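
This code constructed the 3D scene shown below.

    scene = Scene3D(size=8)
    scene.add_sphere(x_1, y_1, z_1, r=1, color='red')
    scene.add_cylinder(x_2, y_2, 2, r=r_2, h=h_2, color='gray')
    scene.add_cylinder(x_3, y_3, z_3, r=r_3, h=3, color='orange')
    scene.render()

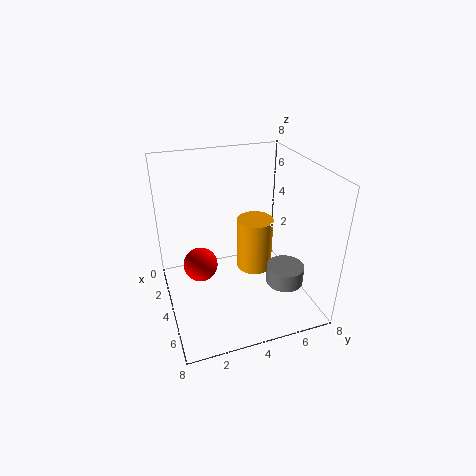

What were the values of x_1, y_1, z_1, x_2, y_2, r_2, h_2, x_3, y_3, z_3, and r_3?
x_1 = 3; y_1 = 2; z_1 = 2; x_2 = 6; y_2 = 6; r_2 = 1; h_2 = 1; x_3 = 4; y_3 = 5; z_3 = 2; r_3 = 1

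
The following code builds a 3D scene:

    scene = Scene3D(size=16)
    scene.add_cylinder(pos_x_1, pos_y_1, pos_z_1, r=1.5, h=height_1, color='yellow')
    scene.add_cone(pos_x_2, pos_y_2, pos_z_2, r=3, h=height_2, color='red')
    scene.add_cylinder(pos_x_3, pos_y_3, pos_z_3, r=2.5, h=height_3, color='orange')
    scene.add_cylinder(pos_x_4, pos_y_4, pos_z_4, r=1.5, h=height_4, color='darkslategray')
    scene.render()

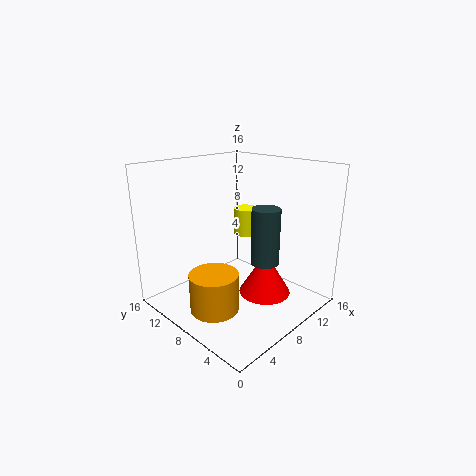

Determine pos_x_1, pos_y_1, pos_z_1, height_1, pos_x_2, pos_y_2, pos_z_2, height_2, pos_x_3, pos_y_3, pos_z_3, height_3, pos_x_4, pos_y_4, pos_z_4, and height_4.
pos_x_1 = 13.5
pos_y_1 = 12
pos_z_1 = 6
height_1 = 3.5
pos_x_2 = 10.5
pos_y_2 = 6
pos_z_2 = 1
height_2 = 5
pos_x_3 = 3
pos_y_3 = 6.5
pos_z_3 = 2
height_3 = 4
pos_x_4 = 8.5
pos_y_4 = 4.5
pos_z_4 = 6
height_4 = 6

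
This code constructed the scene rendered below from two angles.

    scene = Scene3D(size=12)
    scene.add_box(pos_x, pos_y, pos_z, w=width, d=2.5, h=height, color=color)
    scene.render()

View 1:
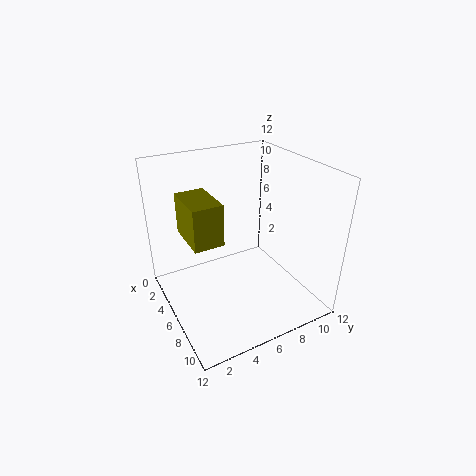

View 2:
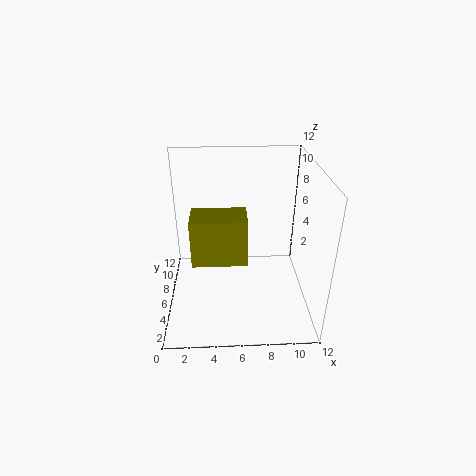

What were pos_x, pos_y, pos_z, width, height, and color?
pos_x = 2.5, pos_y = 2, pos_z = 6, width = 4, height = 3.5, color = 'olive'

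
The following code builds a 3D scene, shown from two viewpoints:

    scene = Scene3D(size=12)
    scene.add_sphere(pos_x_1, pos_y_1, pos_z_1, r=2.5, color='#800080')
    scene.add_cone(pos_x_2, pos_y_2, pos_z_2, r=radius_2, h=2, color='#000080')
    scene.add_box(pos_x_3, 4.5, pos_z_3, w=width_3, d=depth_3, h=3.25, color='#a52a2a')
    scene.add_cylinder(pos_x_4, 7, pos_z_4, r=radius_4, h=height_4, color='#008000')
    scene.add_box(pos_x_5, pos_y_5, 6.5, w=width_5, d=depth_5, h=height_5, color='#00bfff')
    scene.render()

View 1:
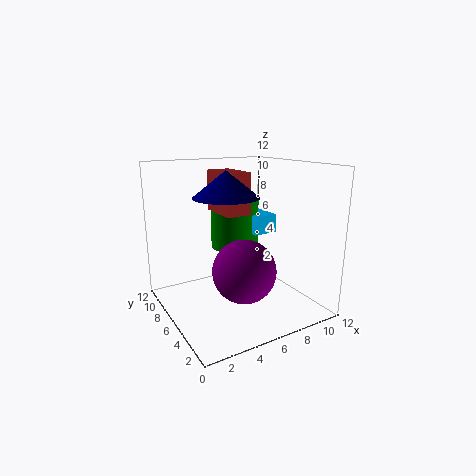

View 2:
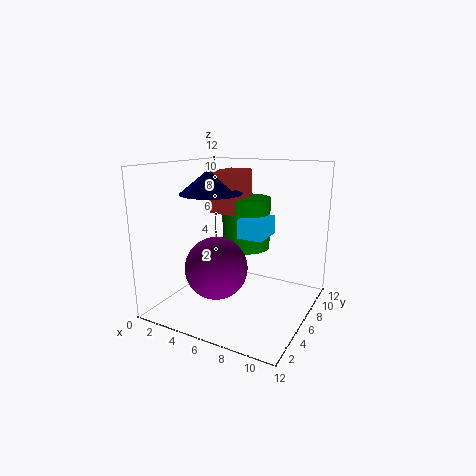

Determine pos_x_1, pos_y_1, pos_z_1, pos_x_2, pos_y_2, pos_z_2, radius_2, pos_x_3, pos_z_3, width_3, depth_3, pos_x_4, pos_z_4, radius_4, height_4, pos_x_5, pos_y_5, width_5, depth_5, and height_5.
pos_x_1 = 5.25; pos_y_1 = 3.75; pos_z_1 = 4; pos_x_2 = 4.25; pos_y_2 = 4.75; pos_z_2 = 9.75; radius_2 = 2.5; pos_x_3 = 4.25; pos_z_3 = 8.25; width_3 = 2; depth_3 = 3.5; pos_x_4 = 6.25; pos_z_4 = 5; radius_4 = 2; height_4 = 4.25; pos_x_5 = 6.75; pos_y_5 = 4.5; width_5 = 2; depth_5 = 2.75; height_5 = 1.5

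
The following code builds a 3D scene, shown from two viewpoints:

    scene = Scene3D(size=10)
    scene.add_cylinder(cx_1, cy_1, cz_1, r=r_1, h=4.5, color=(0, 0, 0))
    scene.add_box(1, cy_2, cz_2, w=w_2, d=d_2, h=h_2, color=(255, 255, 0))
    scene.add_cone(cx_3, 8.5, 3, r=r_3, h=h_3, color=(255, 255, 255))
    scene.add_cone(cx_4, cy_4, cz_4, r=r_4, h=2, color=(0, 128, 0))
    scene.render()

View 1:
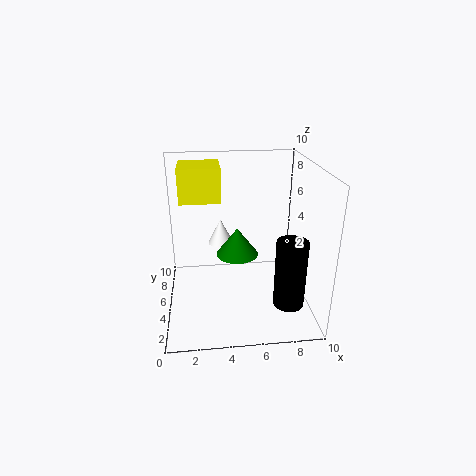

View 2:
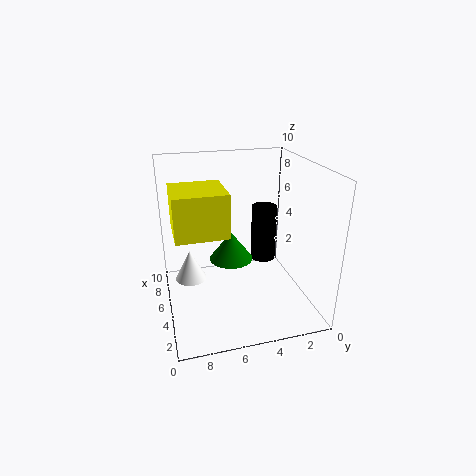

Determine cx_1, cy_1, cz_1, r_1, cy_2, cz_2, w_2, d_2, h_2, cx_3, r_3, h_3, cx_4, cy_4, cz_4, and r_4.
cx_1 = 8
cy_1 = 2
cz_1 = 1.5
r_1 = 1
cy_2 = 6.5
cz_2 = 7
w_2 = 3
d_2 = 3
h_2 = 2.5
cx_3 = 4
r_3 = 1
h_3 = 2
cx_4 = 5
cy_4 = 5.5
cz_4 = 3.5
r_4 = 1.5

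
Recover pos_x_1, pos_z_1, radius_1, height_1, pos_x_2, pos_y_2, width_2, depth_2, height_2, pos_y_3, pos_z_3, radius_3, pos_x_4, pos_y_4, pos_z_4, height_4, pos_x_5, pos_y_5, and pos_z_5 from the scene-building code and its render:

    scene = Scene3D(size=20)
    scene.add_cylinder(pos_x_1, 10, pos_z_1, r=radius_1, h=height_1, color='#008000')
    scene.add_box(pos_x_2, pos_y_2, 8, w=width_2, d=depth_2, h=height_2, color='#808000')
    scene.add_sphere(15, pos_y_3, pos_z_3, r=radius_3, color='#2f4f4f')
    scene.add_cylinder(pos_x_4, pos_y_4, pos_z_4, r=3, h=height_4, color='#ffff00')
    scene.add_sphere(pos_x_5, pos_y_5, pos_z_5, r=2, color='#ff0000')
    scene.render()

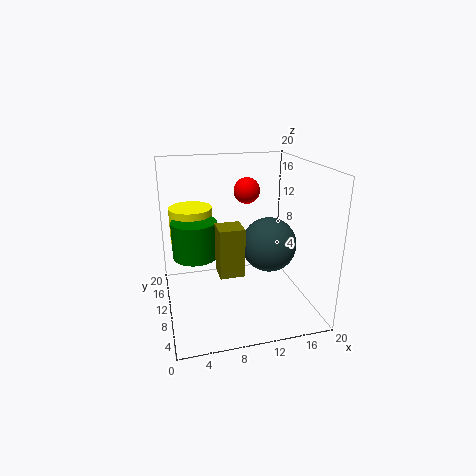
pos_x_1 = 4, pos_z_1 = 8, radius_1 = 3, height_1 = 5, pos_x_2 = 6, pos_y_2 = 3, width_2 = 3, depth_2 = 3, height_2 = 6, pos_y_3 = 11, pos_z_3 = 8, radius_3 = 4, pos_x_4 = 4, pos_y_4 = 13, pos_z_4 = 9, height_4 = 5, pos_x_5 = 13, pos_y_5 = 16, pos_z_5 = 15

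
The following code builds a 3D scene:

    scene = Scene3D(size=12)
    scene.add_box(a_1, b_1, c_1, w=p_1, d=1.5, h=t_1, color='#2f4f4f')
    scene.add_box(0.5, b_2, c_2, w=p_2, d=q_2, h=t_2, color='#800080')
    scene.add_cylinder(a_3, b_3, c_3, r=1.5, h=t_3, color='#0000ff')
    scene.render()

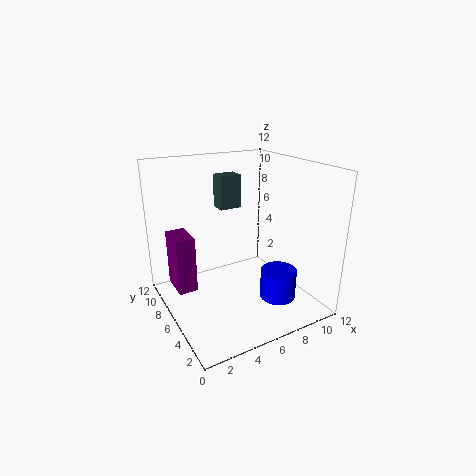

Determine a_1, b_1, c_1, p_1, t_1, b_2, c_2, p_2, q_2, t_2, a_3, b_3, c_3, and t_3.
a_1 = 6, b_1 = 9, c_1 = 7.5, p_1 = 2, t_1 = 3, b_2 = 5.5, c_2 = 2.5, p_2 = 1.5, q_2 = 2.5, t_2 = 4.5, a_3 = 8.5, b_3 = 3.5, c_3 = 1, t_3 = 2.5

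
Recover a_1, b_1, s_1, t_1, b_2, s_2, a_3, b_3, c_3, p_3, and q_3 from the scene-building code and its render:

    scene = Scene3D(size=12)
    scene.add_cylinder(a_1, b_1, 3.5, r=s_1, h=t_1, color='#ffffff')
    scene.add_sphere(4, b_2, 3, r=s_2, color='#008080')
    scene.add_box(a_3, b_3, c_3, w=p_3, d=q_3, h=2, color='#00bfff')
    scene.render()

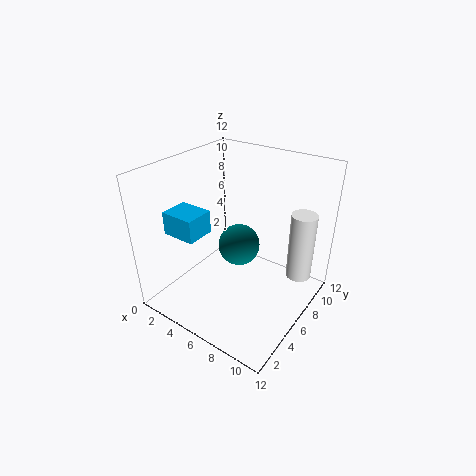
a_1 = 11, b_1 = 7.5, s_1 = 1, t_1 = 5.5, b_2 = 9, s_2 = 2, a_3 = 0.5, b_3 = 3, c_3 = 6, p_3 = 3, q_3 = 2.5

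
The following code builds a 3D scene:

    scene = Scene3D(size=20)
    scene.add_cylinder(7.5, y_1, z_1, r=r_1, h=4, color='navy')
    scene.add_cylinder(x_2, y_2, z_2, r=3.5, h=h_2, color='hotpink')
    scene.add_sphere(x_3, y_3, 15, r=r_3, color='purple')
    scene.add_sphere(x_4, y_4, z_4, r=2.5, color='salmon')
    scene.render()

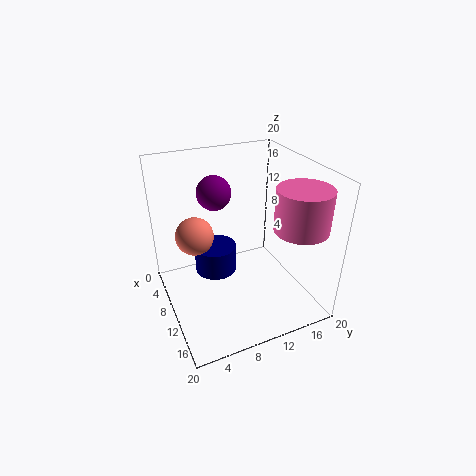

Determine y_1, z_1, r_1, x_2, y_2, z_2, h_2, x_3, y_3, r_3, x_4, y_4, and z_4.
y_1 = 7.5, z_1 = 4, r_1 = 3, x_2 = 16, y_2 = 16, z_2 = 13, h_2 = 5.5, x_3 = 5, y_3 = 8.5, r_3 = 2.5, x_4 = 9.5, y_4 = 4, z_4 = 11.5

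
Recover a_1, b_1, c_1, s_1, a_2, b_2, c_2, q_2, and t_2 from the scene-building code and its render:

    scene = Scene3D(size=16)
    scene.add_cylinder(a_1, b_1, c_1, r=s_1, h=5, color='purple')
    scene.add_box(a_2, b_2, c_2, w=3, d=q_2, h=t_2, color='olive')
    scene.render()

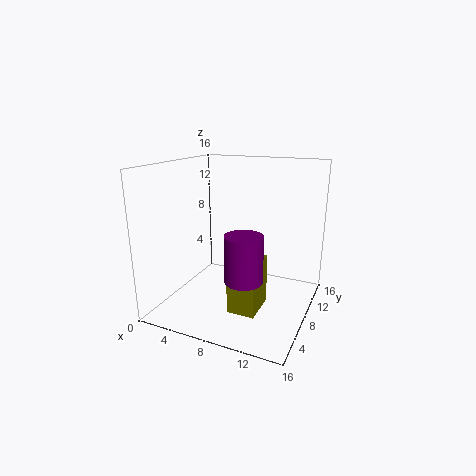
a_1 = 10, b_1 = 5, c_1 = 4.5, s_1 = 2, a_2 = 8.5, b_2 = 4, c_2 = 1, q_2 = 4, t_2 = 5.5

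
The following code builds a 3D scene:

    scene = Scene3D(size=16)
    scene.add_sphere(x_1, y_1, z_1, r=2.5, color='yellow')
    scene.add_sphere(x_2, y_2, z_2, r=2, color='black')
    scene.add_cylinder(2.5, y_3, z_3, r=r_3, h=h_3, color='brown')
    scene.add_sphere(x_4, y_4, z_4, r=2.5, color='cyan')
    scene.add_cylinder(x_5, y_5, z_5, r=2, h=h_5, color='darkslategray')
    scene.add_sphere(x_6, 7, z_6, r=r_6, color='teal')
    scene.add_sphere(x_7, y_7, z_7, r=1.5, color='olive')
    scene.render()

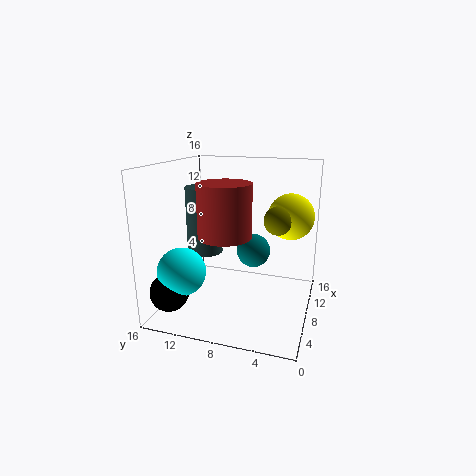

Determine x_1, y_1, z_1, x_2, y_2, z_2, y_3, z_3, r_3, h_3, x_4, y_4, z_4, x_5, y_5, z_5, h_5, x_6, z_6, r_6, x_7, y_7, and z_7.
x_1 = 9.5
y_1 = 2.5
z_1 = 10.5
x_2 = 2
y_2 = 13.5
z_2 = 3.5
y_3 = 7.5
z_3 = 10
r_3 = 2.5
h_3 = 5
x_4 = 3
y_4 = 12.5
z_4 = 5.5
x_5 = 8
y_5 = 12
z_5 = 6
h_5 = 7.5
x_6 = 11
z_6 = 5.5
r_6 = 2
x_7 = 7.5
y_7 = 3.5
z_7 = 10.5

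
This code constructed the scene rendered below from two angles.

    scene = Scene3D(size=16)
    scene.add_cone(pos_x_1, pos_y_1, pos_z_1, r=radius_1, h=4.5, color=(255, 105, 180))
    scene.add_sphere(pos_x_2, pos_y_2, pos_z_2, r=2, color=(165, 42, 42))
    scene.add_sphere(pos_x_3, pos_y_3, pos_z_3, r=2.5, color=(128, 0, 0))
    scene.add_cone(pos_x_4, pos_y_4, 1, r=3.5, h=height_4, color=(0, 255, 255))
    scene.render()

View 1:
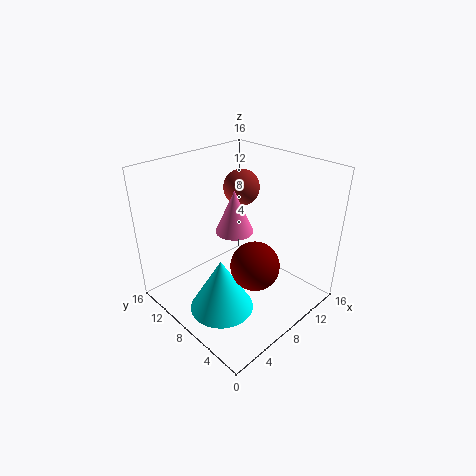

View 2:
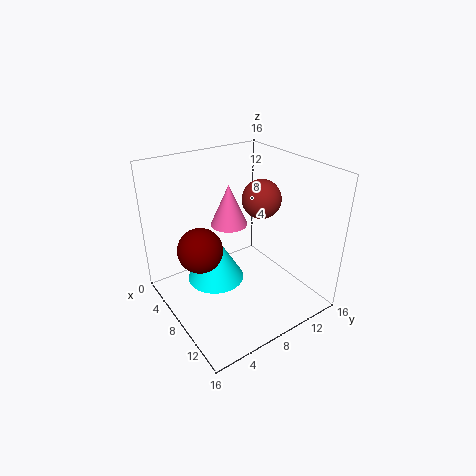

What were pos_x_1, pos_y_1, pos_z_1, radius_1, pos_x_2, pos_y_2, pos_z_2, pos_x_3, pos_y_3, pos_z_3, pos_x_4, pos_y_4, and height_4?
pos_x_1 = 7, pos_y_1 = 7.5, pos_z_1 = 9.5, radius_1 = 2, pos_x_2 = 10, pos_y_2 = 9.5, pos_z_2 = 13, pos_x_3 = 6.5, pos_y_3 = 4, pos_z_3 = 7, pos_x_4 = 4.5, pos_y_4 = 7, height_4 = 6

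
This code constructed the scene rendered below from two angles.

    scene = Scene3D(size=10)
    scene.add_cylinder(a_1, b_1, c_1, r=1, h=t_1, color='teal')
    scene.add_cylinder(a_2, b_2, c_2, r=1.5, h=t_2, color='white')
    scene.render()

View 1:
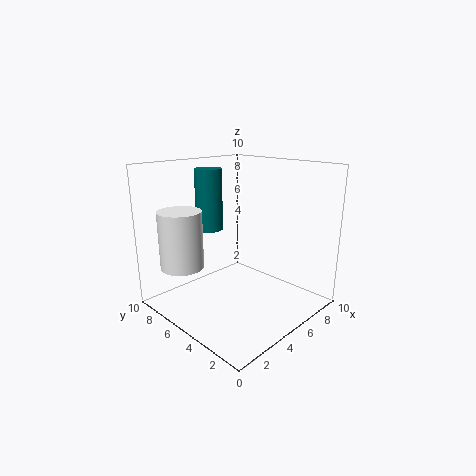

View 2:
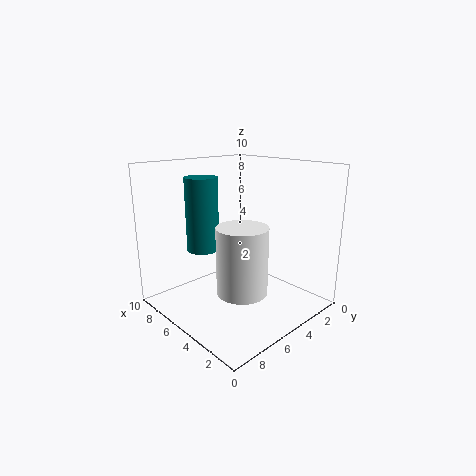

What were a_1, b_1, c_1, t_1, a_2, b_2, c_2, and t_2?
a_1 = 5, b_1 = 8, c_1 = 5, t_1 = 4.5, a_2 = 2, b_2 = 7.5, c_2 = 3, t_2 = 4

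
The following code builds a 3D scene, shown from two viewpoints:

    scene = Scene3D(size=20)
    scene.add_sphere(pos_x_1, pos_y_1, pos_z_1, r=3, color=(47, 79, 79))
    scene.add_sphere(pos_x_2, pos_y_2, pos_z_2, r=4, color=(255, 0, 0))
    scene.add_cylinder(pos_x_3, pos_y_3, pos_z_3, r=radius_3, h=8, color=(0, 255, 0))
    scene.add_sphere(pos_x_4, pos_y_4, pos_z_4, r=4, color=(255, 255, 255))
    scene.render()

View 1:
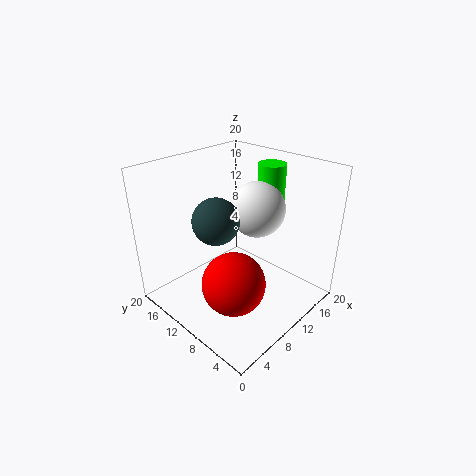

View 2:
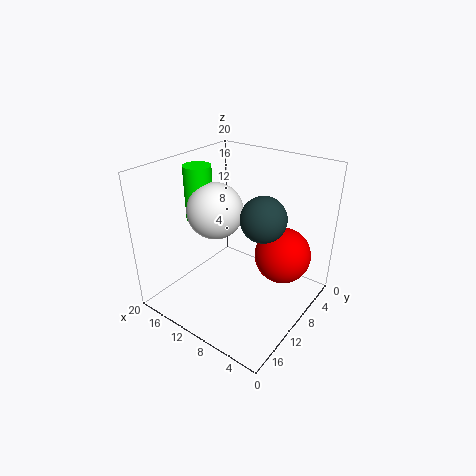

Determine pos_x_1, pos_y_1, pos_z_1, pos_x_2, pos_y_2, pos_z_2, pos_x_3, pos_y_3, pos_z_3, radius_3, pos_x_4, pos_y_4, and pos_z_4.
pos_x_1 = 6; pos_y_1 = 10; pos_z_1 = 14; pos_x_2 = 5; pos_y_2 = 6; pos_z_2 = 7; pos_x_3 = 17; pos_y_3 = 10; pos_z_3 = 11; radius_3 = 2; pos_x_4 = 14; pos_y_4 = 10; pos_z_4 = 13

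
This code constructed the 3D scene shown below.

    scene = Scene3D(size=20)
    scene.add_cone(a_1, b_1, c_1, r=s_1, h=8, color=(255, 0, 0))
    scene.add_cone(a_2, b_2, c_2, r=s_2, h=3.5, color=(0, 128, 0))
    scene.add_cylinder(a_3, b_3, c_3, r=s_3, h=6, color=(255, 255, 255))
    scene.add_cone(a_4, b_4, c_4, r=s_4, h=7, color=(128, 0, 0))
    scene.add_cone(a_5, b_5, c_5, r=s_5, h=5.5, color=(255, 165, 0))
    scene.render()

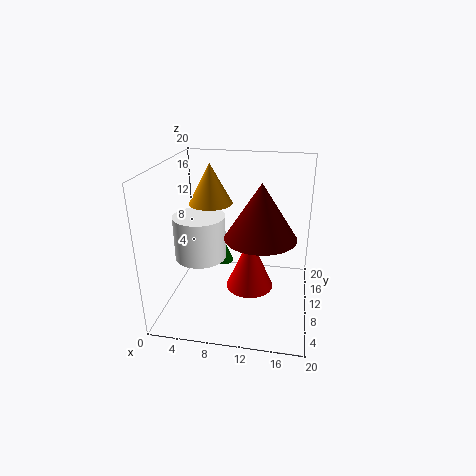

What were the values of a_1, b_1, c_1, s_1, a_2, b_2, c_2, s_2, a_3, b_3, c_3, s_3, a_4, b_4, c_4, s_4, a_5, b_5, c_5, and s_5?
a_1 = 11.5, b_1 = 11.5, c_1 = 1.5, s_1 = 3.5, a_2 = 7.5, b_2 = 11.5, c_2 = 5.5, s_2 = 1.5, a_3 = 5, b_3 = 8.5, c_3 = 7.5, s_3 = 3.5, a_4 = 13.5, b_4 = 6.5, c_4 = 12, s_4 = 4.5, a_5 = 6, b_5 = 11, c_5 = 14.5, s_5 = 3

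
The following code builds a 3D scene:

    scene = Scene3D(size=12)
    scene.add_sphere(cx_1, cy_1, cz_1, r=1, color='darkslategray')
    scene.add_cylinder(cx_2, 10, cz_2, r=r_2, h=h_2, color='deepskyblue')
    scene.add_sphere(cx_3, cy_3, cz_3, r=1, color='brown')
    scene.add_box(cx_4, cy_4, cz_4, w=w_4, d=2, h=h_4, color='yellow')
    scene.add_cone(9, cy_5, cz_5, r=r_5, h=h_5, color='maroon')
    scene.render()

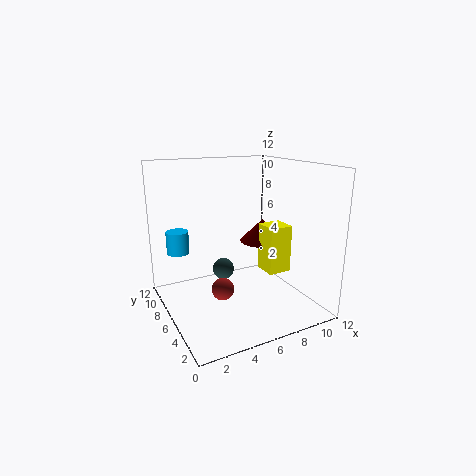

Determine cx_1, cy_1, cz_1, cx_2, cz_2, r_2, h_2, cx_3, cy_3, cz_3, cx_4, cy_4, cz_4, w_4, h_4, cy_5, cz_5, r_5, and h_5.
cx_1 = 6, cy_1 = 9, cz_1 = 2, cx_2 = 2, cz_2 = 4, r_2 = 1, h_2 = 2, cx_3 = 5, cy_3 = 7, cz_3 = 1, cx_4 = 8, cy_4 = 4, cz_4 = 3, w_4 = 2, h_4 = 4, cy_5 = 7, cz_5 = 5, r_5 = 2, h_5 = 2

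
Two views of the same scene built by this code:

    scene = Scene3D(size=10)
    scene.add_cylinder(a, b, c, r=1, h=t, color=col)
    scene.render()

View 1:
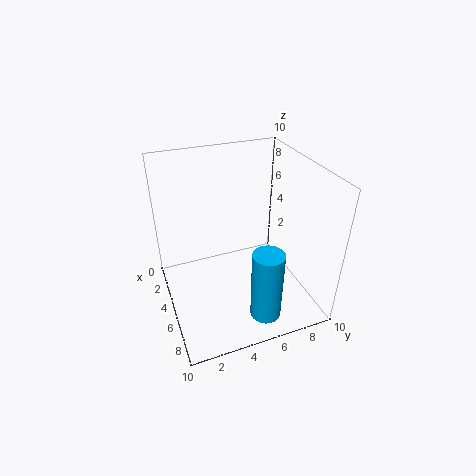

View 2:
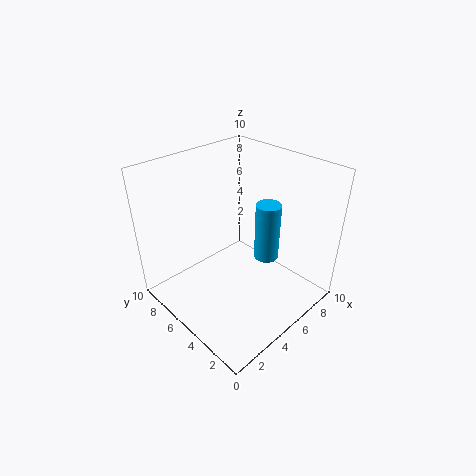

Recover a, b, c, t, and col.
a = 8.75, b = 5.5, c = 1.25, t = 4.75, col = 'deepskyblue'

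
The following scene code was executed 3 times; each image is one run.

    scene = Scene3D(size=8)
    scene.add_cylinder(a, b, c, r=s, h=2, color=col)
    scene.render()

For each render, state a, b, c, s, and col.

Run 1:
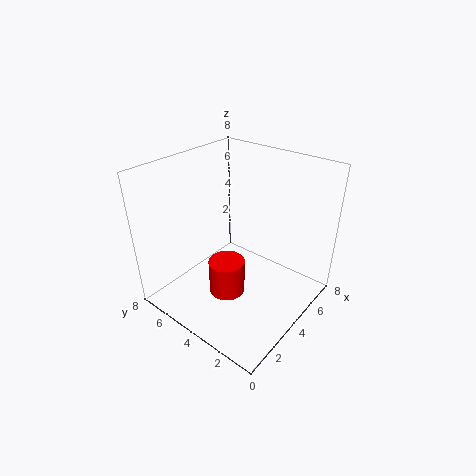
a = 3
b = 4
c = 1
s = 1
col = 'red'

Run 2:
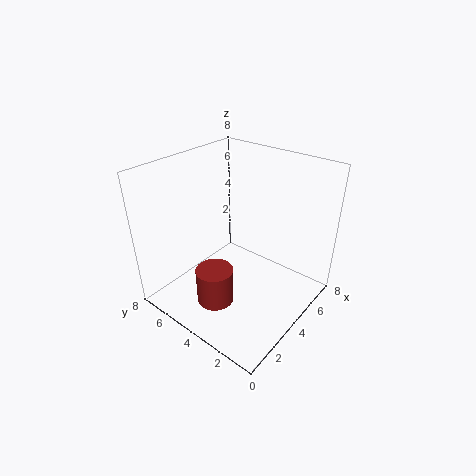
a = 2
b = 4
c = 1
s = 1
col = 'brown'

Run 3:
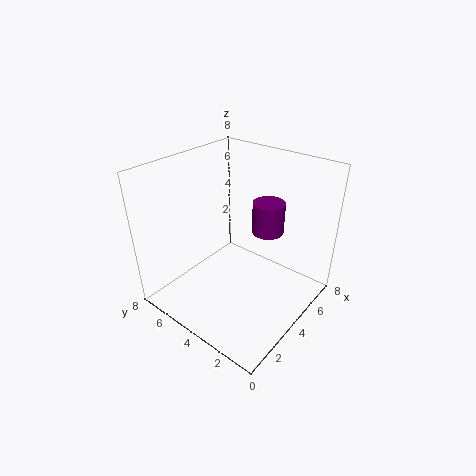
a = 7
b = 4
c = 3
s = 1
col = 'purple'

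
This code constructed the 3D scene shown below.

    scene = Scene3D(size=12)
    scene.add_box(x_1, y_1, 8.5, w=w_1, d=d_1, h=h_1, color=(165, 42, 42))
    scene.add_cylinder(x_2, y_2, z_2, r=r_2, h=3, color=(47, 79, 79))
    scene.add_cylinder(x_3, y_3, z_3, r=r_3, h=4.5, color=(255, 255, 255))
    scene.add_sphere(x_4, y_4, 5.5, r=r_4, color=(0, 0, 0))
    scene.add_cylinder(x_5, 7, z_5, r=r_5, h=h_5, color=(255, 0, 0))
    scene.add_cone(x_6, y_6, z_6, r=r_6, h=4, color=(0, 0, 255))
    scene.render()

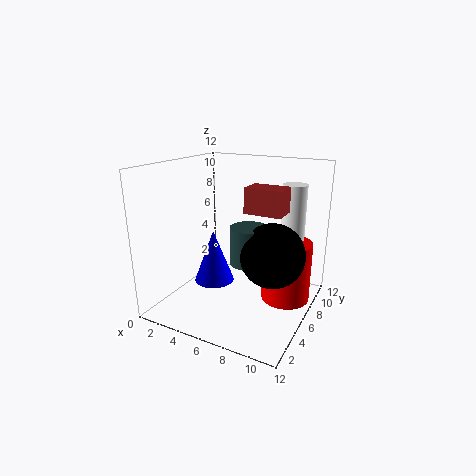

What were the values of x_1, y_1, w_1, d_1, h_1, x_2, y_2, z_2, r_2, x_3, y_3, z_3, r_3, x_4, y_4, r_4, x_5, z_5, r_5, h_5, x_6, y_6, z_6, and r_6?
x_1 = 7; y_1 = 5; w_1 = 3; d_1 = 2; h_1 = 2; x_2 = 7.5; y_2 = 5; z_2 = 4.5; r_2 = 1.5; x_3 = 10; y_3 = 8; z_3 = 6; r_3 = 1; x_4 = 9.5; y_4 = 5; r_4 = 2.5; x_5 = 10; z_5 = 1; r_5 = 2; h_5 = 5; x_6 = 5.5; y_6 = 3; z_6 = 3.5; r_6 = 1.5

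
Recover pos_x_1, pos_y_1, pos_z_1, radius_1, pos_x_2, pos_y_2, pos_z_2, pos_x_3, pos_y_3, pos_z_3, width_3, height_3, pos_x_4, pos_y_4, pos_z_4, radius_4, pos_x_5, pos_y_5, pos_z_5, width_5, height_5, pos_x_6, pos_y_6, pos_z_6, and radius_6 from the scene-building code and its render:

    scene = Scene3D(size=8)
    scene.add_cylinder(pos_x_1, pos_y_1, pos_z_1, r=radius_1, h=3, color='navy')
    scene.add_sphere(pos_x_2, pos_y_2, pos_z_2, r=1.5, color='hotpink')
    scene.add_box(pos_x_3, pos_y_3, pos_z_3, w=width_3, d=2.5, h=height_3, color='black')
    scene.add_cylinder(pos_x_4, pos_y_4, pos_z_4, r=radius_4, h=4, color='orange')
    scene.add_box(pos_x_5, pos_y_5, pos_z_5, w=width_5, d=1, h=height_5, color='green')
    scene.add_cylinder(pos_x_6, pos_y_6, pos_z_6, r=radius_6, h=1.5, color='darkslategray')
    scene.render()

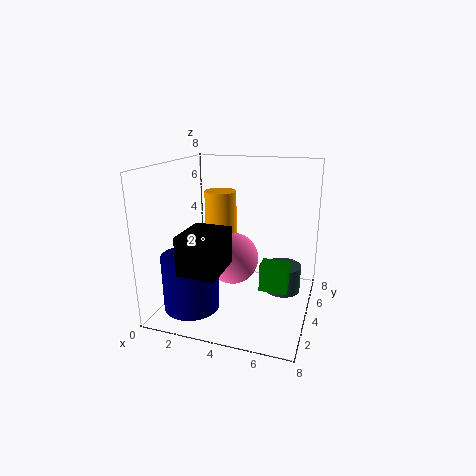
pos_x_1 = 2
pos_y_1 = 2
pos_z_1 = 0.5
radius_1 = 1.5
pos_x_2 = 3.5
pos_y_2 = 4.5
pos_z_2 = 2.5
pos_x_3 = 2
pos_y_3 = 0.5
pos_z_3 = 3
width_3 = 2
height_3 = 2
pos_x_4 = 2
pos_y_4 = 6.5
pos_z_4 = 2
radius_4 = 1
pos_x_5 = 5.5
pos_y_5 = 3
pos_z_5 = 1.5
width_5 = 1.5
height_5 = 1.5
pos_x_6 = 6.5
pos_y_6 = 4.5
pos_z_6 = 1
radius_6 = 1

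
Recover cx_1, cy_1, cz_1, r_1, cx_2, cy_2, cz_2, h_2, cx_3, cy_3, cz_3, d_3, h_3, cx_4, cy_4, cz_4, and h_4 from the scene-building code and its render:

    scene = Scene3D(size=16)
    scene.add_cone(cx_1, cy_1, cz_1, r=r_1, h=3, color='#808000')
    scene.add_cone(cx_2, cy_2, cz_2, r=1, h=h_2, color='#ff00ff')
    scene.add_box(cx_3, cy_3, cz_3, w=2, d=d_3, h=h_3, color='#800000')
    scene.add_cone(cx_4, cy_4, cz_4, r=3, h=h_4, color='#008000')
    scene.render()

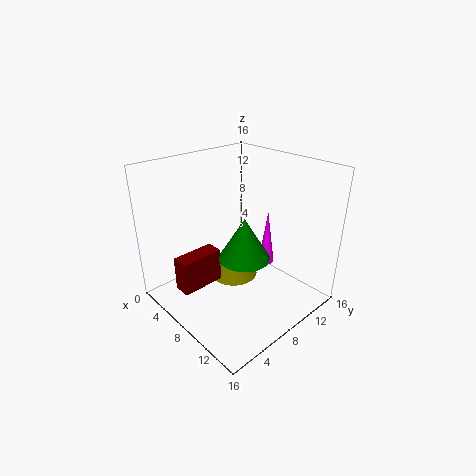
cx_1 = 5
cy_1 = 10
cz_1 = 1
r_1 = 3
cx_2 = 7
cy_2 = 14
cz_2 = 2
h_2 = 7
cx_3 = 4
cy_3 = 2
cz_3 = 2
d_3 = 5
h_3 = 4
cx_4 = 8
cy_4 = 9
cz_4 = 5
h_4 = 5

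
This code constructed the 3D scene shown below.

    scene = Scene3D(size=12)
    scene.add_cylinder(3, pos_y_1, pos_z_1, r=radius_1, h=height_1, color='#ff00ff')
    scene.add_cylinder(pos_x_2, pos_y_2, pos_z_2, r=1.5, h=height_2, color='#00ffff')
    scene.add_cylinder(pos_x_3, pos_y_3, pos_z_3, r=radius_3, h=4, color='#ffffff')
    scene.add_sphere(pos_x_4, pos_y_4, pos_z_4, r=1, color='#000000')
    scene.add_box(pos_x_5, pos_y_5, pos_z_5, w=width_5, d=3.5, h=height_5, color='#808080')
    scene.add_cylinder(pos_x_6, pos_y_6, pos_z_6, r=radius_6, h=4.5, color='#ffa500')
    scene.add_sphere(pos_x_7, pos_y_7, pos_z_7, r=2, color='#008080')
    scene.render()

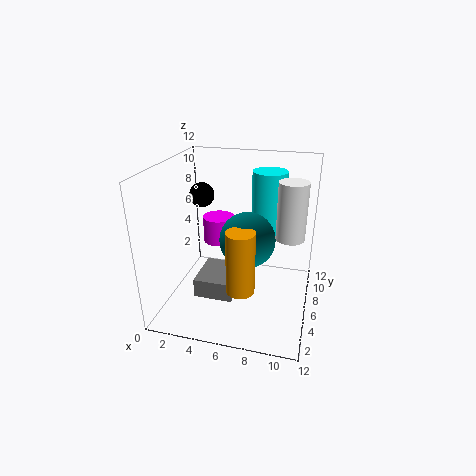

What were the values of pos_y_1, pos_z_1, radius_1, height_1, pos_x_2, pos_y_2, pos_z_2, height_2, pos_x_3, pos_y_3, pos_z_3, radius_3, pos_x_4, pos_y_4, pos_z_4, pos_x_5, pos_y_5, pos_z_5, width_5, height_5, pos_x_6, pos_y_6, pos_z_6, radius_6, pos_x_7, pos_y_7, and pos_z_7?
pos_y_1 = 10; pos_z_1 = 3.5; radius_1 = 1.5; height_1 = 2.5; pos_x_2 = 8; pos_y_2 = 9; pos_z_2 = 5.5; height_2 = 5.5; pos_x_3 = 10.5; pos_y_3 = 3; pos_z_3 = 8; radius_3 = 1; pos_x_4 = 3; pos_y_4 = 6; pos_z_4 = 9.5; pos_x_5 = 3.5; pos_y_5 = 2; pos_z_5 = 2.5; width_5 = 3; height_5 = 1.5; pos_x_6 = 7.5; pos_y_6 = 1; pos_z_6 = 4.5; radius_6 = 1; pos_x_7 = 7.5; pos_y_7 = 3; pos_z_7 = 7.5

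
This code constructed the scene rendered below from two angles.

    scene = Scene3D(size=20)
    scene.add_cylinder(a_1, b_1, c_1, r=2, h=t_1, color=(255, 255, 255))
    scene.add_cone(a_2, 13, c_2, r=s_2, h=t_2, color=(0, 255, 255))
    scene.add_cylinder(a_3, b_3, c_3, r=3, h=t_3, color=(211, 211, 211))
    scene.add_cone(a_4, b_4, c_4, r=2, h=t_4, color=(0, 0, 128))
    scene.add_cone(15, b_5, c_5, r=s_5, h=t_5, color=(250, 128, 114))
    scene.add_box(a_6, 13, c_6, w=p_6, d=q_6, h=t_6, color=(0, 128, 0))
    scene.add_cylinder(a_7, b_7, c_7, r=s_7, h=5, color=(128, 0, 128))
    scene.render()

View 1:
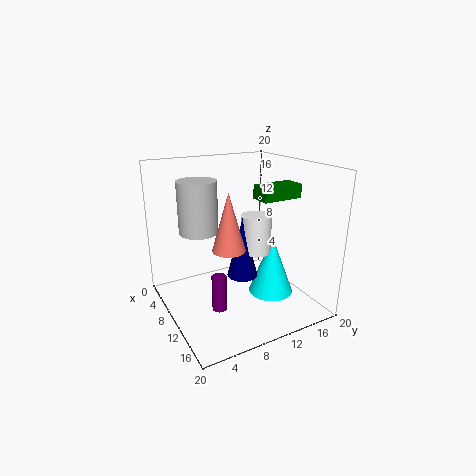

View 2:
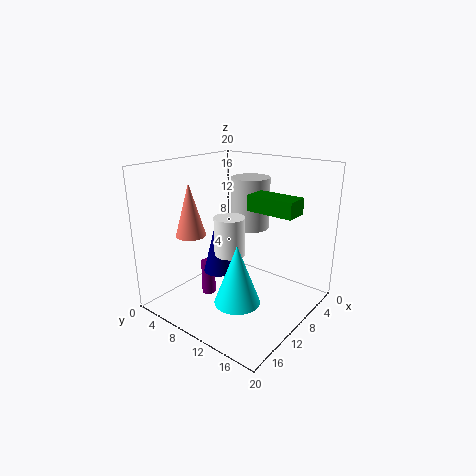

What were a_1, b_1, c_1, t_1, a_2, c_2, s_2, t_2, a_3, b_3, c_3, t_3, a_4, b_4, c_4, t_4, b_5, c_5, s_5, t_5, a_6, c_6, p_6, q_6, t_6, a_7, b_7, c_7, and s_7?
a_1 = 13; b_1 = 11; c_1 = 9; t_1 = 5; a_2 = 14; c_2 = 3; s_2 = 3; t_2 = 8; a_3 = 3; b_3 = 7; c_3 = 9; t_3 = 8; a_4 = 13; b_4 = 9; c_4 = 6; t_4 = 8; b_5 = 6; c_5 = 11; s_5 = 2; t_5 = 7; a_6 = 9; c_6 = 15; p_6 = 3; q_6 = 6; t_6 = 2; a_7 = 12; b_7 = 6; c_7 = 1; s_7 = 1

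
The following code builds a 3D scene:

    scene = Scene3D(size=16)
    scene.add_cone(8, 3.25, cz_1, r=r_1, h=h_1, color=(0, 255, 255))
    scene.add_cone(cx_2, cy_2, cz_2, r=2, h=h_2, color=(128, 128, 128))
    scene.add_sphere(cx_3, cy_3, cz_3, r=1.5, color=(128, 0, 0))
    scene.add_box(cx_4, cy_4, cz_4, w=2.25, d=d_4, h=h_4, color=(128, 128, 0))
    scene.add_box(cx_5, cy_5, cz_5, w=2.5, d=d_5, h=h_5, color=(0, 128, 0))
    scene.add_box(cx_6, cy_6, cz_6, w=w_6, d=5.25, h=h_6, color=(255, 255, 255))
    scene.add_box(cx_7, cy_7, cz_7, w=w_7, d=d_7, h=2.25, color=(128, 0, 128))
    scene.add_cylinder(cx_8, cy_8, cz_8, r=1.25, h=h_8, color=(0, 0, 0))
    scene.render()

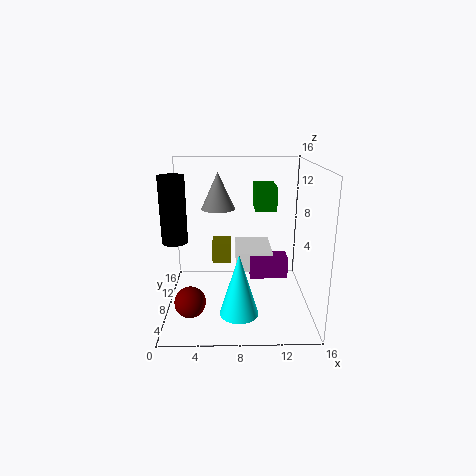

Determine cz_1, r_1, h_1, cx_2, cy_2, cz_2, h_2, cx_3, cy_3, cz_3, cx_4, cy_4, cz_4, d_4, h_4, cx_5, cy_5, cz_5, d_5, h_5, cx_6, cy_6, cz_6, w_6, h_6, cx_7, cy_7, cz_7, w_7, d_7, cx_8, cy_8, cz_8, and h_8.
cz_1 = 1.5, r_1 = 2, h_1 = 6.5, cx_2 = 5.75, cy_2 = 11.25, cz_2 = 10.5, h_2 = 4.25, cx_3 = 3.25, cy_3 = 1.75, cz_3 = 3.75, cx_4 = 5, cy_4 = 9.5, cz_4 = 4.25, d_4 = 2.5, h_4 = 2.5, cx_5 = 10, cy_5 = 9.75, cz_5 = 10.5, d_5 = 4.25, h_5 = 2.75, cx_6 = 7.75, cy_6 = 6.5, cz_6 = 4.5, w_6 = 4, h_6 = 2.25, cx_7 = 9.25, cy_7 = 5.5, cz_7 = 4.25, w_7 = 4, d_7 = 2.25, cx_8 = 1.75, cy_8 = 4.25, cz_8 = 9, h_8 = 6.5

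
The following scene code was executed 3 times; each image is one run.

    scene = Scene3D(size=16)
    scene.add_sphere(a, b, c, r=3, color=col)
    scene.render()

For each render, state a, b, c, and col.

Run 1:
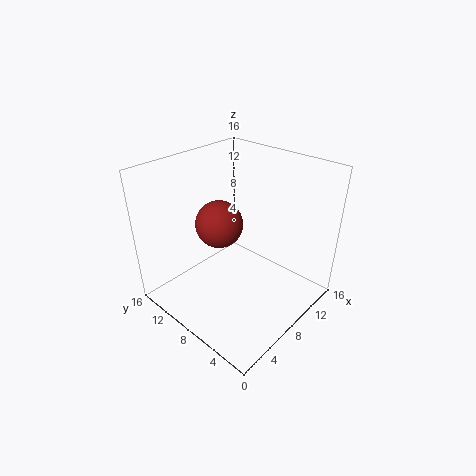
a = 10, b = 13, c = 7, col = 'brown'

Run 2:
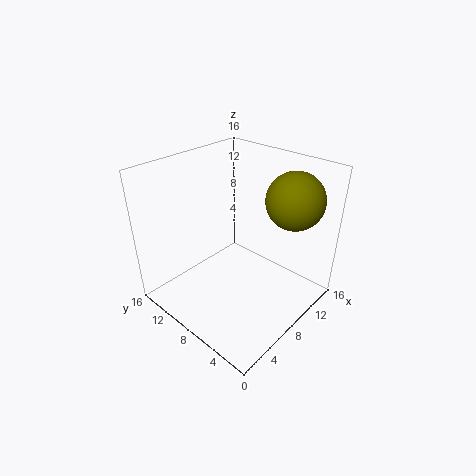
a = 11, b = 3, c = 13, col = 'olive'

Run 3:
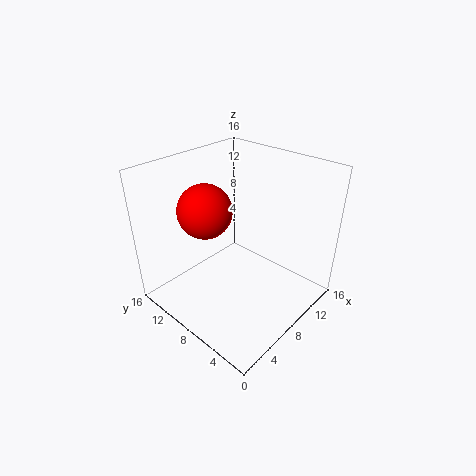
a = 6, b = 11, c = 11, col = 'red'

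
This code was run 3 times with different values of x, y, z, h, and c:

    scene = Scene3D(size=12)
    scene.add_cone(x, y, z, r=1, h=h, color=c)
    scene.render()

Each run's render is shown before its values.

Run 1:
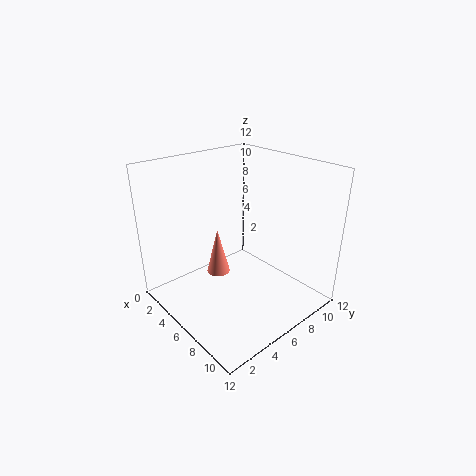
x = 4.5
y = 5
z = 2.5
h = 4
c = 'salmon'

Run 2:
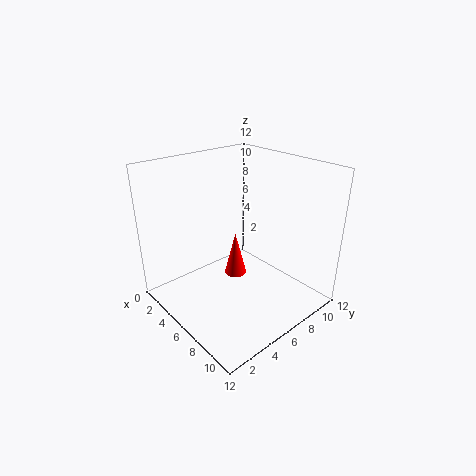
x = 4.5
y = 7
z = 1.5
h = 4
c = 'red'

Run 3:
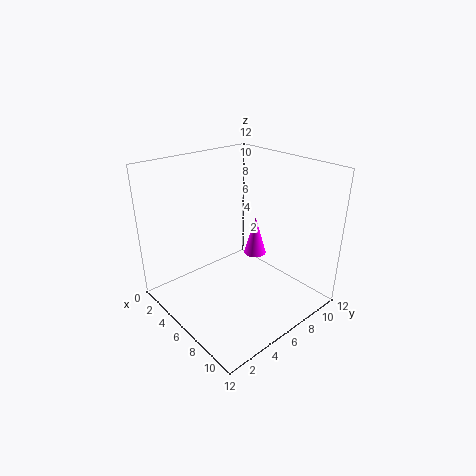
x = 5.5
y = 8.5
z = 3.5
h = 3.5
c = 'magenta'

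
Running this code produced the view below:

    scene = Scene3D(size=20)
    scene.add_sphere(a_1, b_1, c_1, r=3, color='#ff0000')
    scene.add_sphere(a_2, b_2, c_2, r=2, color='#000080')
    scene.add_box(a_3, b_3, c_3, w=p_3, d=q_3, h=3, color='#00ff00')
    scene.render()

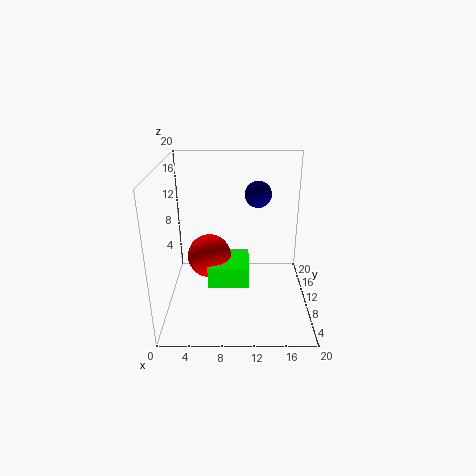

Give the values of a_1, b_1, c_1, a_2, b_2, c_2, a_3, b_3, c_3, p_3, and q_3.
a_1 = 6; b_1 = 9.5; c_1 = 7.5; a_2 = 13; b_2 = 15.5; c_2 = 14.5; a_3 = 6; b_3 = 6; c_3 = 4.5; p_3 = 5.5; q_3 = 5.5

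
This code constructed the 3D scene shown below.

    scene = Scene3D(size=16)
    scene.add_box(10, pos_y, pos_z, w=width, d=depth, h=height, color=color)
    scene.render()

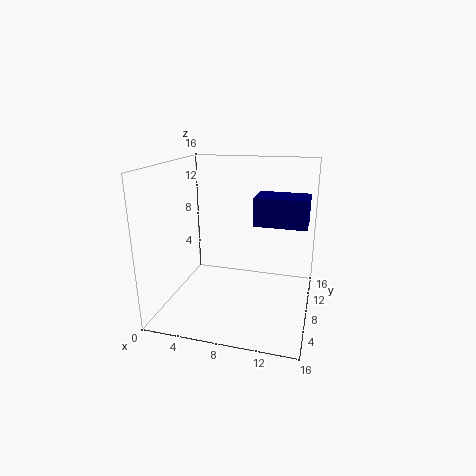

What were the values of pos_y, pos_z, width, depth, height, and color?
pos_y = 6.5, pos_z = 10, width = 5.5, depth = 3.5, height = 3, color = 'navy'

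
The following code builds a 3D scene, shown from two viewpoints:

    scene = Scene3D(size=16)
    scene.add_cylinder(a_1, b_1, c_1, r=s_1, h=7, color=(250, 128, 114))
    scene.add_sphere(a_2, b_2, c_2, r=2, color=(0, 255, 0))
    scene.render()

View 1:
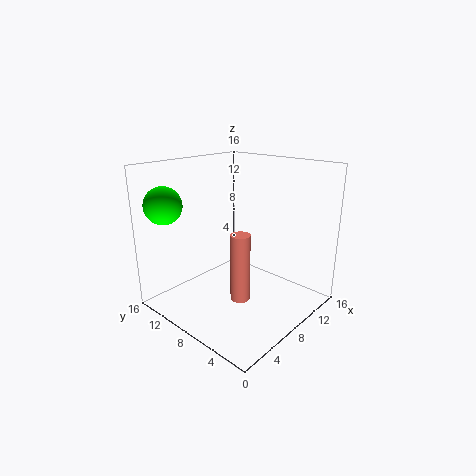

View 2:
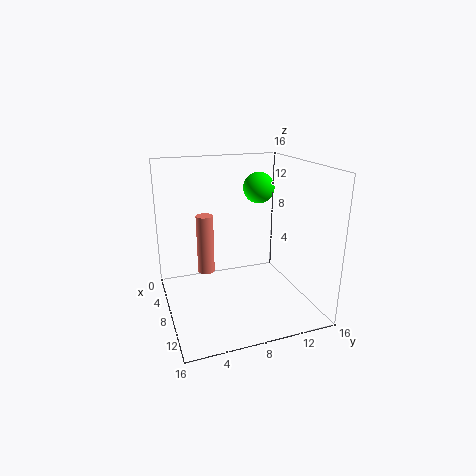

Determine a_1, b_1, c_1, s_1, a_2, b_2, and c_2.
a_1 = 5; b_1 = 5; c_1 = 3; s_1 = 1; a_2 = 2; b_2 = 13; c_2 = 12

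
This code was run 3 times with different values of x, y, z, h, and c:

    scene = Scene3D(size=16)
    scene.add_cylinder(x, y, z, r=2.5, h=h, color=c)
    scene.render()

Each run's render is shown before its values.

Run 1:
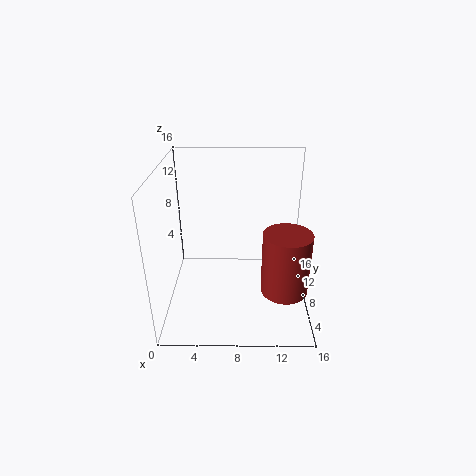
x = 13, y = 4.75, z = 3.5, h = 6.75, c = 'brown'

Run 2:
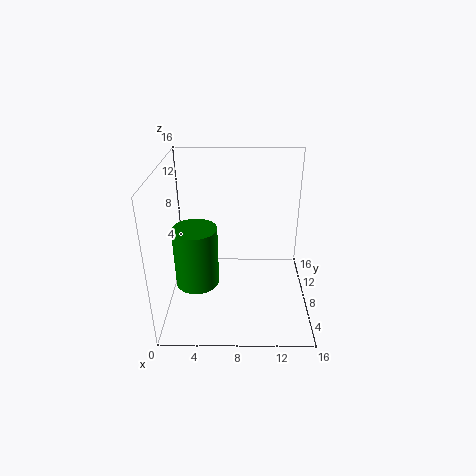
x = 3.25, y = 7.75, z = 2.25, h = 7, c = 'green'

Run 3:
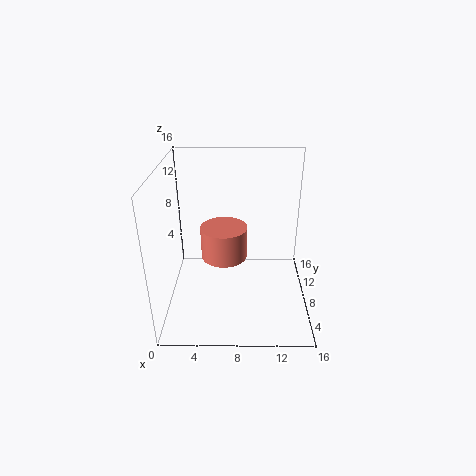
x = 6.5, y = 7.25, z = 6.25, h = 3.5, c = 'salmon'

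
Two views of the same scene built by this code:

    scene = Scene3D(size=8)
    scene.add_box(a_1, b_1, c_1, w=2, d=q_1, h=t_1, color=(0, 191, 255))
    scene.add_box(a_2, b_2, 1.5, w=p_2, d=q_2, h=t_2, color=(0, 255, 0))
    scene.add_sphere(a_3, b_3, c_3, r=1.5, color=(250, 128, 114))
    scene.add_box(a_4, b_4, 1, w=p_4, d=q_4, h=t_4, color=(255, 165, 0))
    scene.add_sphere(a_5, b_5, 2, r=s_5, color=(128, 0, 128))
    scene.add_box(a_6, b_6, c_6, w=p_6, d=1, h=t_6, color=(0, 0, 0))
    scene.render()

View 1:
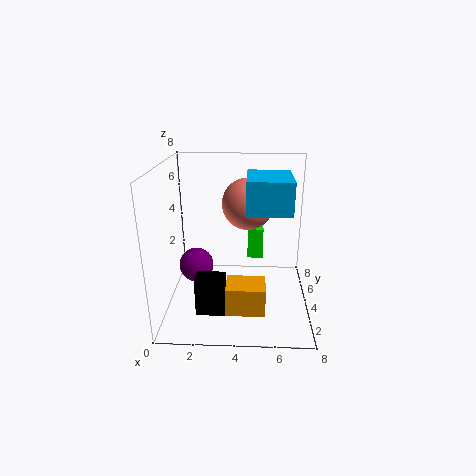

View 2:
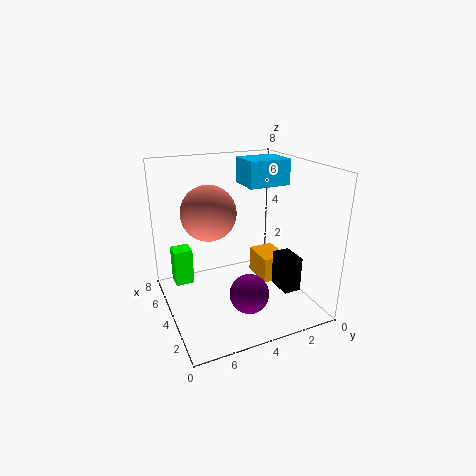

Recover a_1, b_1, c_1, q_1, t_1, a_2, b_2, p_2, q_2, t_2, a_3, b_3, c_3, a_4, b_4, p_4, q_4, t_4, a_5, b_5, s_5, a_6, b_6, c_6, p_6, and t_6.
a_1 = 4.5, b_1 = 0.5, c_1 = 6.5, q_1 = 2.5, t_1 = 1.5, a_2 = 4.5, b_2 = 6.5, p_2 = 1, q_2 = 1, t_2 = 2, a_3 = 4.5, b_3 = 5.5, c_3 = 5.5, a_4 = 3.5, b_4 = 1, p_4 = 2, q_4 = 1.5, t_4 = 1.5, a_5 = 1.5, b_5 = 4.5, s_5 = 1, a_6 = 2, b_6 = 1, c_6 = 1, p_6 = 1.5, t_6 = 2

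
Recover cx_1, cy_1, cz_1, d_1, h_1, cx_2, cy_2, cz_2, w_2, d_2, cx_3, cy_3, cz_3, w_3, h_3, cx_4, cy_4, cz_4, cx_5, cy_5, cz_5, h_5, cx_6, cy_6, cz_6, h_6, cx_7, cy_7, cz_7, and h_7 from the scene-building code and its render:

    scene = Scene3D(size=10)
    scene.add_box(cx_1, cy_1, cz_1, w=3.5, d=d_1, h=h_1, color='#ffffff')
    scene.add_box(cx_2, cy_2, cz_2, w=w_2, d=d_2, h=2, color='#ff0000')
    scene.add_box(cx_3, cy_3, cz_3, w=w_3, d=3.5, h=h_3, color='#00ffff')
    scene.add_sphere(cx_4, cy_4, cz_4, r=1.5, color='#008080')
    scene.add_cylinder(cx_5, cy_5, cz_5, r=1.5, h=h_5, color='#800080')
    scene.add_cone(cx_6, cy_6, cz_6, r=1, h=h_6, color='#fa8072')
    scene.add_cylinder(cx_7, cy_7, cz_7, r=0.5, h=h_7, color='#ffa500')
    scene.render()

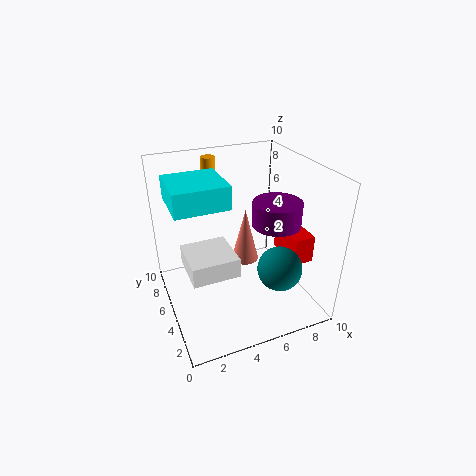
cx_1 = 1.5
cy_1 = 4.5
cz_1 = 2
d_1 = 3.5
h_1 = 1.5
cx_2 = 8.5
cy_2 = 3
cz_2 = 3
w_2 = 1.5
d_2 = 3
cx_3 = 0.5
cy_3 = 3.5
cz_3 = 8
w_3 = 3.5
h_3 = 1.5
cx_4 = 7
cy_4 = 2.5
cz_4 = 3.5
cx_5 = 6.5
cy_5 = 2.5
cz_5 = 7
h_5 = 1.5
cx_6 = 6
cy_6 = 6
cz_6 = 2.5
h_6 = 4
cx_7 = 4
cy_7 = 8
cz_7 = 8.5
h_7 = 1.5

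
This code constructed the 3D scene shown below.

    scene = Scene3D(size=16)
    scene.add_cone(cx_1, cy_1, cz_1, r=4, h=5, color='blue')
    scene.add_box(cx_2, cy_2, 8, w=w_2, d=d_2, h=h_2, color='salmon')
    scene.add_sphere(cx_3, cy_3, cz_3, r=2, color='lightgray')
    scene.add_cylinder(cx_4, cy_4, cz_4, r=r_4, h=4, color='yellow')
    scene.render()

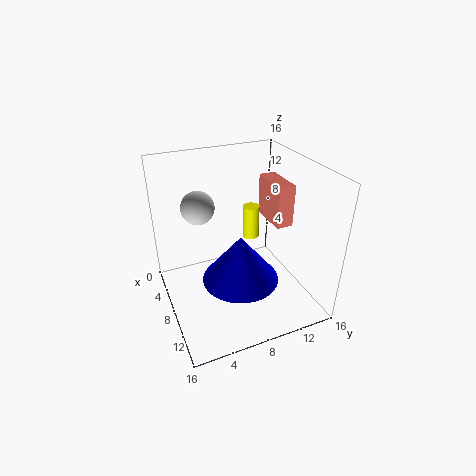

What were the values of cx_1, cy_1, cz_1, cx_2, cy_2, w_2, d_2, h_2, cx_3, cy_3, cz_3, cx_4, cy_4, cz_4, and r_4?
cx_1 = 11, cy_1 = 7, cz_1 = 5, cx_2 = 3, cy_2 = 13, w_2 = 5, d_2 = 2, h_2 = 5, cx_3 = 3, cy_3 = 5, cz_3 = 10, cx_4 = 5, cy_4 = 11, cz_4 = 6, r_4 = 1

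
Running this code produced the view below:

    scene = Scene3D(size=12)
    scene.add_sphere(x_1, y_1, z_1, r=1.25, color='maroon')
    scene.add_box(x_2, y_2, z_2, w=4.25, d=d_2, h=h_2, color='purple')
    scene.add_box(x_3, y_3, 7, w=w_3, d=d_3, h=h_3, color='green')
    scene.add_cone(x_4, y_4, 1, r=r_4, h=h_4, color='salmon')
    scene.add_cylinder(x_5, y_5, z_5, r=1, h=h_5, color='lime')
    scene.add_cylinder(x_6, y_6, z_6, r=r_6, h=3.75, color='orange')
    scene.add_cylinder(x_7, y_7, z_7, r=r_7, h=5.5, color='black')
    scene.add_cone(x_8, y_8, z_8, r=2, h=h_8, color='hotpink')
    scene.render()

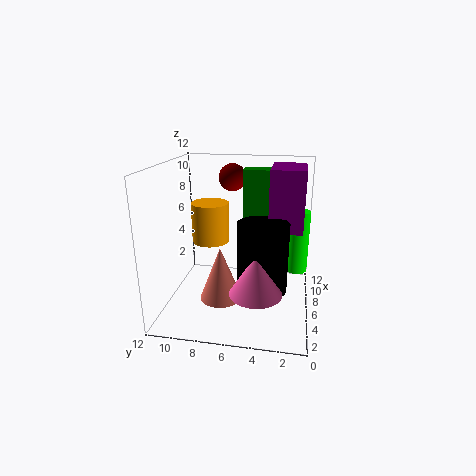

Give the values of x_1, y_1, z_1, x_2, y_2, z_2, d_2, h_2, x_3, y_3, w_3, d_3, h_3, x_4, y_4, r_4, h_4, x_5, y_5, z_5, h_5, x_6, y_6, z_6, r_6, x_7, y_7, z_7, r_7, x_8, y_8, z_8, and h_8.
x_1 = 10
y_1 = 7.25
z_1 = 10.25
x_2 = 5.5
y_2 = 0.75
z_2 = 6.75
d_2 = 2.75
h_2 = 5
x_3 = 8.25
y_3 = 2.5
w_3 = 1.75
d_3 = 3.5
h_3 = 4.25
x_4 = 4.75
y_4 = 7.25
r_4 = 1.75
h_4 = 4.5
x_5 = 10.5
y_5 = 1
z_5 = 1.25
h_5 = 6
x_6 = 9.25
y_6 = 9.25
z_6 = 4.25
r_6 = 1.75
x_7 = 4.25
y_7 = 3.75
z_7 = 2.5
r_7 = 2
x_8 = 2.5
y_8 = 4
z_8 = 3
h_8 = 3.25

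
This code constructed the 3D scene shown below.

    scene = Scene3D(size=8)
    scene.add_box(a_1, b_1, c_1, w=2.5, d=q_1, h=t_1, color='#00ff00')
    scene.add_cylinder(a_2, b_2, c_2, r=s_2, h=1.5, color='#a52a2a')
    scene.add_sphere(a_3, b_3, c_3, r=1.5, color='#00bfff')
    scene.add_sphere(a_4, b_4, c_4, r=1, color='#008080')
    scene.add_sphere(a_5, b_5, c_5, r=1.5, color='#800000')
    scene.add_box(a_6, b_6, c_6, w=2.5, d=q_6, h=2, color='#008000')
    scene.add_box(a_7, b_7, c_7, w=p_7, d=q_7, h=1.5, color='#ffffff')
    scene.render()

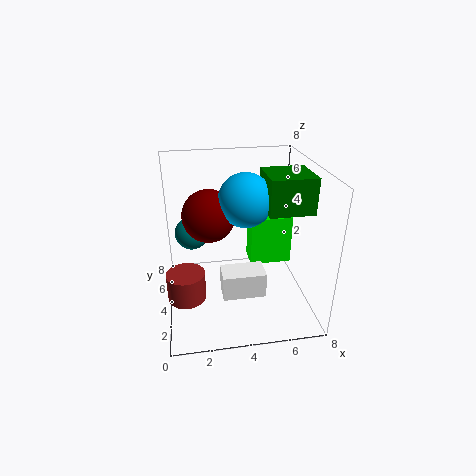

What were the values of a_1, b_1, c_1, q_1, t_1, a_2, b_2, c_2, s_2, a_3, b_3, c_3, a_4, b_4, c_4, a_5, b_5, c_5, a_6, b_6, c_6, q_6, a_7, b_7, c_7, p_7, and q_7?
a_1 = 5; b_1 = 5; c_1 = 1.5; q_1 = 1.5; t_1 = 3; a_2 = 1; b_2 = 2.5; c_2 = 1.5; s_2 = 1; a_3 = 4.5; b_3 = 4.5; c_3 = 6; a_4 = 1.5; b_4 = 6; c_4 = 3.5; a_5 = 2.5; b_5 = 5; c_5 = 5; a_6 = 5.5; b_6 = 3; c_6 = 5.5; q_6 = 2.5; a_7 = 3; b_7 = 3; c_7 = 0.5; p_7 = 2.5; q_7 = 1.5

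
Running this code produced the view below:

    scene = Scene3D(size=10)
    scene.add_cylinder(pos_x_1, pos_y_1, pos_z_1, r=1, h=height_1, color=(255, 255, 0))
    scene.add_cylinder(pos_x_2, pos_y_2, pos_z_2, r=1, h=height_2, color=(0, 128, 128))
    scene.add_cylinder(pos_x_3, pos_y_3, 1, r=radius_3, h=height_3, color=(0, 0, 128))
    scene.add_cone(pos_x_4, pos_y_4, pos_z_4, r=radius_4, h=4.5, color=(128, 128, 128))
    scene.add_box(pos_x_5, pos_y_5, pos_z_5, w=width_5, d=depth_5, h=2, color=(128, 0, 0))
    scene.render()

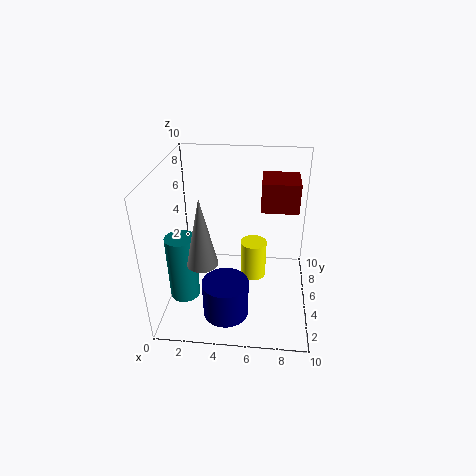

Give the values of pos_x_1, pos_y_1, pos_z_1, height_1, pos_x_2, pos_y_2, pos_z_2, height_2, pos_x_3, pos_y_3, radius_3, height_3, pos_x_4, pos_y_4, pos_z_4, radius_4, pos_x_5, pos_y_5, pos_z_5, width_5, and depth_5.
pos_x_1 = 6; pos_y_1 = 7; pos_z_1 = 0.5; height_1 = 3; pos_x_2 = 1.5; pos_y_2 = 3; pos_z_2 = 1.5; height_2 = 4.5; pos_x_3 = 4.5; pos_y_3 = 2; radius_3 = 1.5; height_3 = 2.5; pos_x_4 = 3; pos_y_4 = 2.5; pos_z_4 = 4.5; radius_4 = 1; pos_x_5 = 6.5; pos_y_5 = 5; pos_z_5 = 7; width_5 = 2.5; depth_5 = 2.5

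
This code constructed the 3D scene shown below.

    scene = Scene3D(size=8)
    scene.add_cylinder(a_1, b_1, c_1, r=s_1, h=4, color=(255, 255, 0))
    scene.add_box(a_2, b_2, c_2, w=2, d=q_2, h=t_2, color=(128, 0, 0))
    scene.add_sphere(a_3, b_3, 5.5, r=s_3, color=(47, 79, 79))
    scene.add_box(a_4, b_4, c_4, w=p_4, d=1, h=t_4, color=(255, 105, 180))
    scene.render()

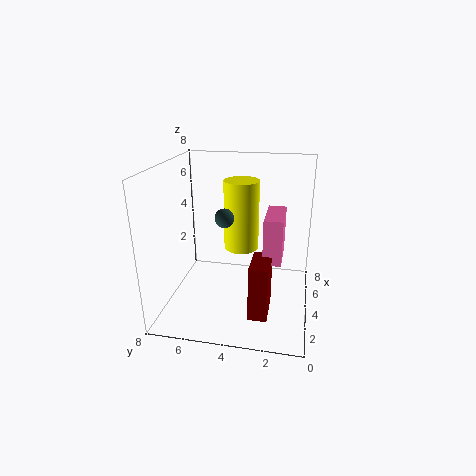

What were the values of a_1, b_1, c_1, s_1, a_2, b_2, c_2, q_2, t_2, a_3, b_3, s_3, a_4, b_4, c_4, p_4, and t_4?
a_1 = 5, b_1 = 4, c_1 = 3, s_1 = 1, a_2 = 1.5, b_2 = 2, c_2 = 0.5, q_2 = 1, t_2 = 3, a_3 = 3, b_3 = 4.5, s_3 = 0.5, a_4 = 3, b_4 = 1.5, c_4 = 3, p_4 = 2.5, t_4 = 2.5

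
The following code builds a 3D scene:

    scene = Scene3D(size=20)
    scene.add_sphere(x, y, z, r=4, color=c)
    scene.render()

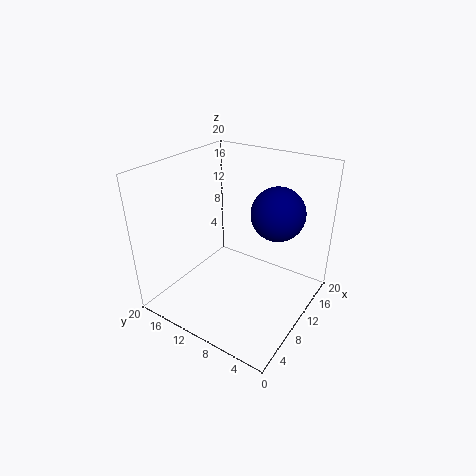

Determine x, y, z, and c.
x = 16, y = 7, z = 12, c = 'navy'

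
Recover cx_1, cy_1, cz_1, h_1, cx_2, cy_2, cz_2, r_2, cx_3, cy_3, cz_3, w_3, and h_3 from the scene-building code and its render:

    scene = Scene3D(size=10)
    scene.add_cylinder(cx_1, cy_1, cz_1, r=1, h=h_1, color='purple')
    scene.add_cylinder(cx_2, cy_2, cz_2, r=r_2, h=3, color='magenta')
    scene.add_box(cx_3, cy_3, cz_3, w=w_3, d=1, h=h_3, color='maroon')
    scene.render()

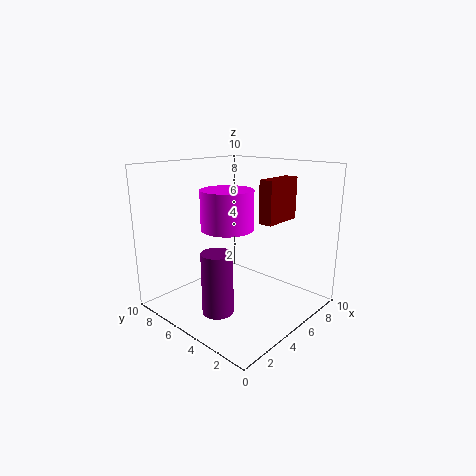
cx_1 = 2, cy_1 = 4, cz_1 = 1, h_1 = 4, cx_2 = 6, cy_2 = 7, cz_2 = 5, r_2 = 2, cx_3 = 6, cy_3 = 3, cz_3 = 6, w_3 = 3, h_3 = 3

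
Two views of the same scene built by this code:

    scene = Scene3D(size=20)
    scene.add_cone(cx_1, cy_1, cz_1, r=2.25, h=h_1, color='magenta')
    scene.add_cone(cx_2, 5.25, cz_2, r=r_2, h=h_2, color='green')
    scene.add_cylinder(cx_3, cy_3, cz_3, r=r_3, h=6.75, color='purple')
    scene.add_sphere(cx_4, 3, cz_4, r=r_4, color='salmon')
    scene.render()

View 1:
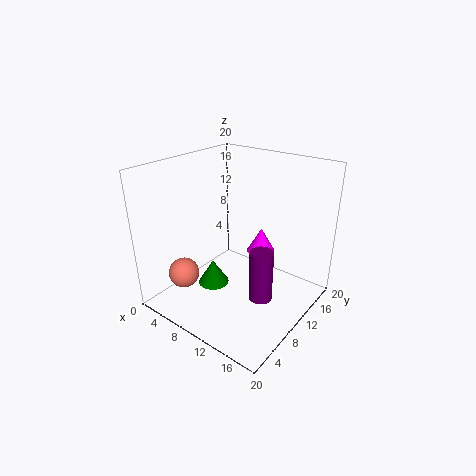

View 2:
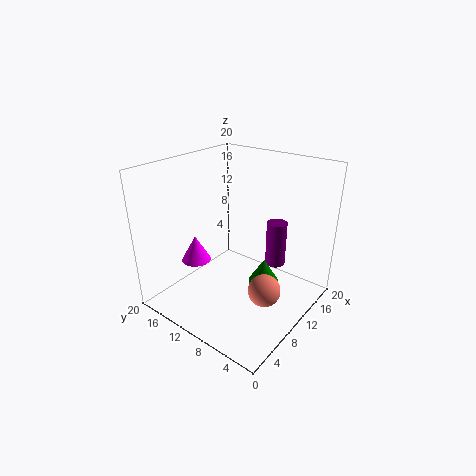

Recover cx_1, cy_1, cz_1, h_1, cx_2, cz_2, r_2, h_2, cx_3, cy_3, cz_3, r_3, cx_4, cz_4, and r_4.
cx_1 = 9
cy_1 = 17.5
cz_1 = 4.25
h_1 = 4
cx_2 = 9.5
cz_2 = 5.25
r_2 = 2
h_2 = 3.25
cx_3 = 15.75
cy_3 = 7.25
cz_3 = 4.25
r_3 = 1.5
cx_4 = 6.25
cz_4 = 6.5
r_4 = 2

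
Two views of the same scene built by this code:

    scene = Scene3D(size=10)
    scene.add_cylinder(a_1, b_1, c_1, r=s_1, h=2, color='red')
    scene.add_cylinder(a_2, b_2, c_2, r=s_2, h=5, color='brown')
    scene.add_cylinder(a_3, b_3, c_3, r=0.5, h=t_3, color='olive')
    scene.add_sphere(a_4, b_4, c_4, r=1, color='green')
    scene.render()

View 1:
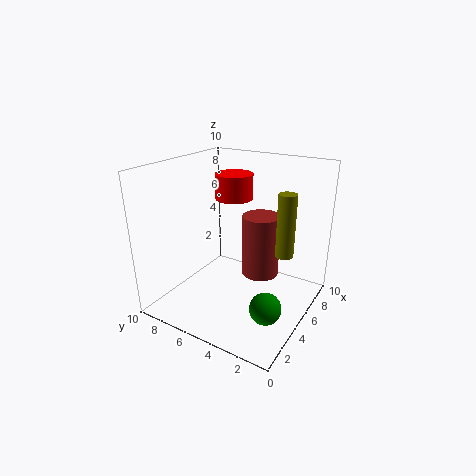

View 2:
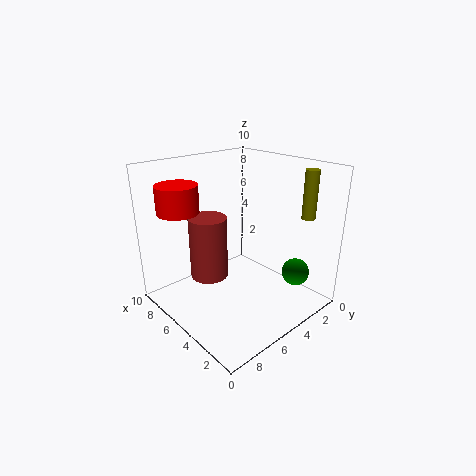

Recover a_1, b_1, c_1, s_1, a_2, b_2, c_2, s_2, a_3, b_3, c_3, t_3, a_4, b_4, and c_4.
a_1 = 8.5; b_1 = 7.5; c_1 = 6.5; s_1 = 1.5; a_2 = 8.5; b_2 = 5; c_2 = 0.5; s_2 = 1.5; a_3 = 2.5; b_3 = 0.5; c_3 = 6; t_3 = 3.5; a_4 = 2.5; b_4 = 1.5; c_4 = 2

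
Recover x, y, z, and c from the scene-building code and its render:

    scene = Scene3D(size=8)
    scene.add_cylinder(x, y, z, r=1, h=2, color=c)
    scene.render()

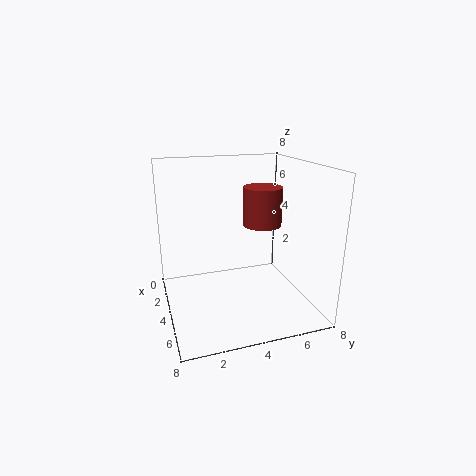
x = 5
y = 5
z = 5
c = 'brown'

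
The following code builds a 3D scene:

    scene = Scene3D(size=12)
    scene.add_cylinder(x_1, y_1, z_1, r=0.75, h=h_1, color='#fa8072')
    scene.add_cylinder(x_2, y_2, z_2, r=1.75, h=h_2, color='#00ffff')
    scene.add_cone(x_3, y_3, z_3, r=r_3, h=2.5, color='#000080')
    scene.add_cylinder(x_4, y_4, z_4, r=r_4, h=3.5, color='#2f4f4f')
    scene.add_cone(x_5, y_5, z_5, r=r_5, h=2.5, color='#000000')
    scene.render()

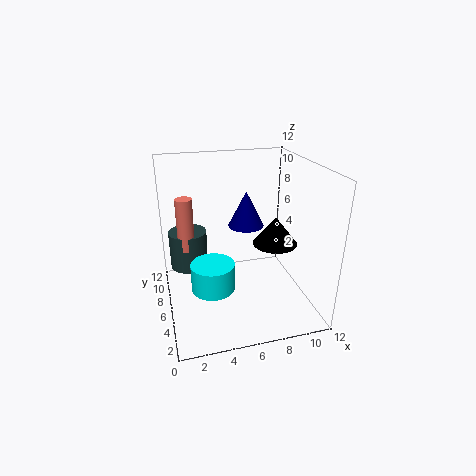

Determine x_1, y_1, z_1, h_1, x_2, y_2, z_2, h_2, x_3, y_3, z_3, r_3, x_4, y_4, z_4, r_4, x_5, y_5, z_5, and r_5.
x_1 = 2; y_1 = 9; z_1 = 4; h_1 = 4.75; x_2 = 3.5; y_2 = 4.5; z_2 = 2.5; h_2 = 2.25; x_3 = 5.75; y_3 = 3; z_3 = 8.5; r_3 = 1.25; x_4 = 2.25; y_4 = 10; z_4 = 1.75; r_4 = 1.75; x_5 = 9.75; y_5 = 7; z_5 = 4.5; r_5 = 2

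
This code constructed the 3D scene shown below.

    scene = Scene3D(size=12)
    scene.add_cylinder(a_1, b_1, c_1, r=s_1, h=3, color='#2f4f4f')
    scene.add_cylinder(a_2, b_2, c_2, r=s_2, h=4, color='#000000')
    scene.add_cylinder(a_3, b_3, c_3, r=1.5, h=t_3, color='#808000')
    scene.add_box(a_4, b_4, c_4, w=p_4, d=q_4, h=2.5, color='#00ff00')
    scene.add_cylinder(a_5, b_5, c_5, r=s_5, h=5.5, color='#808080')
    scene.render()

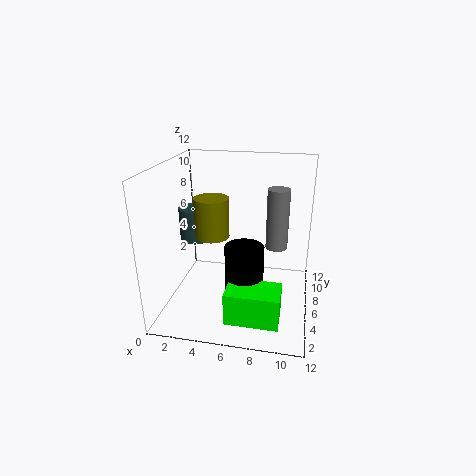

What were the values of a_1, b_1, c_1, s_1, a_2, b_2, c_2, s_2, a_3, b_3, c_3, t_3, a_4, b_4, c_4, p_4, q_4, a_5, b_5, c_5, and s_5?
a_1 = 1.5
b_1 = 8.5
c_1 = 4.5
s_1 = 1.5
a_2 = 7
b_2 = 3.5
c_2 = 2.5
s_2 = 1.5
a_3 = 3.5
b_3 = 7
c_3 = 5.5
t_3 = 3.5
a_4 = 6
b_4 = 0.5
c_4 = 1.5
p_4 = 4
q_4 = 2.5
a_5 = 9
b_5 = 9
c_5 = 4
s_5 = 1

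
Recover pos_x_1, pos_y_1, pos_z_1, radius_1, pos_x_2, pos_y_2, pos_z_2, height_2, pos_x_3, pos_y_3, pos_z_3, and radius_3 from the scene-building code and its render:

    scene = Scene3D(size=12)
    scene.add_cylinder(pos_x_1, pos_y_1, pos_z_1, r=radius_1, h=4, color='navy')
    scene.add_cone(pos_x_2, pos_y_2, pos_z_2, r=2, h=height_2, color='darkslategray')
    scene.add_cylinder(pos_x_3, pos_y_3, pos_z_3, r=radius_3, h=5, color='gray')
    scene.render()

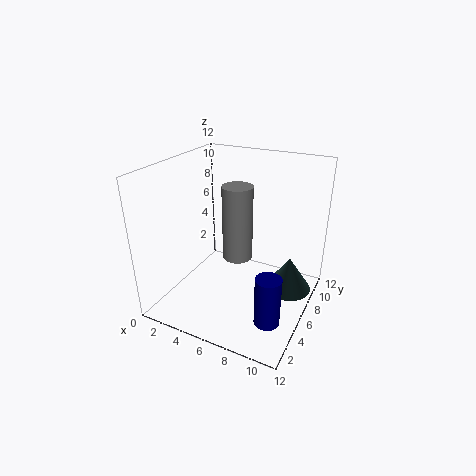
pos_x_1 = 10
pos_y_1 = 3
pos_z_1 = 1
radius_1 = 1
pos_x_2 = 10
pos_y_2 = 8
pos_z_2 = 1
height_2 = 3
pos_x_3 = 8
pos_y_3 = 2
pos_z_3 = 7
radius_3 = 1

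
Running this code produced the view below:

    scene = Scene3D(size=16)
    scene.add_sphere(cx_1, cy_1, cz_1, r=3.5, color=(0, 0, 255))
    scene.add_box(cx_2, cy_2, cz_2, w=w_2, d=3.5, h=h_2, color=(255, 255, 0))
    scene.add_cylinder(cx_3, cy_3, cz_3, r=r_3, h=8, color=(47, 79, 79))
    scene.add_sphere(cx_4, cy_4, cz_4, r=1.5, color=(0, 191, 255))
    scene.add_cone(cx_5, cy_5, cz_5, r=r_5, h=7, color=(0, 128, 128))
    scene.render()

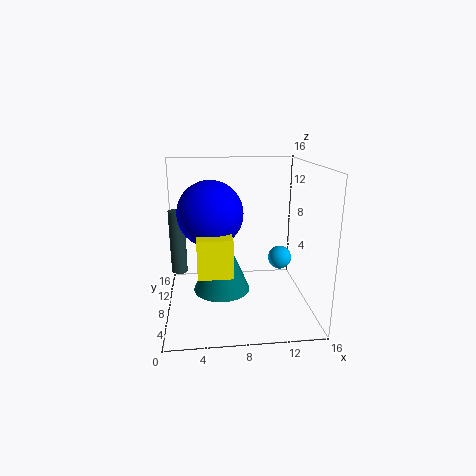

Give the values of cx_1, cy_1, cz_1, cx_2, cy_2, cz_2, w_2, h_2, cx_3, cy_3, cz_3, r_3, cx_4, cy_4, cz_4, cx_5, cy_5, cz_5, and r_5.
cx_1 = 5, cy_1 = 7.5, cz_1 = 11, cx_2 = 3.5, cy_2 = 3, cz_2 = 5.5, w_2 = 3.5, h_2 = 4, cx_3 = 1, cy_3 = 13, cz_3 = 2, r_3 = 1, cx_4 = 14, cy_4 = 12.5, cz_4 = 3.5, cx_5 = 6, cy_5 = 6, cz_5 = 3, r_5 = 3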